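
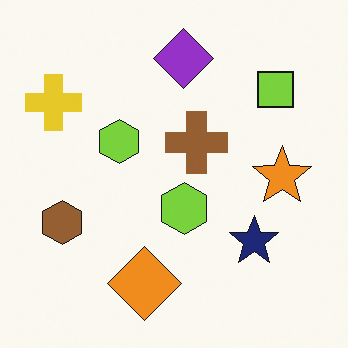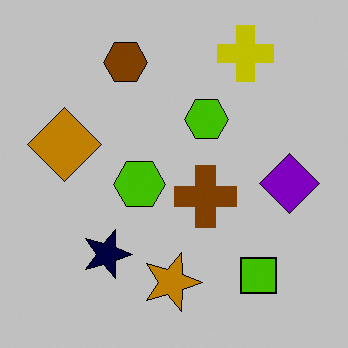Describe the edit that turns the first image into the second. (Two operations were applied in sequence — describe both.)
The image was heavily posterized to just a handful of flat colors, then rotated 90° clockwise.

Each flat color has snapped to a coarser quantized level — most visibly, the near-white background has dropped to a flat grey. The yellow cross sits in the top-left of the first image and the top-right of the second — consistent with a whole-image 90° clockwise rotation.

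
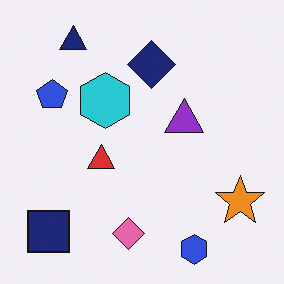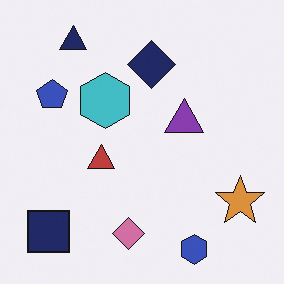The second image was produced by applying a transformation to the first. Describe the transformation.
The second image is the first slightly desaturated.

All colors are more muted and greyish — a global saturation change.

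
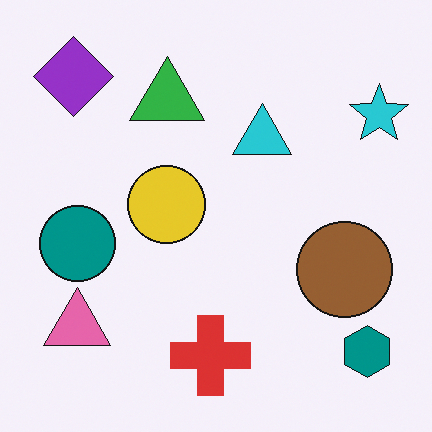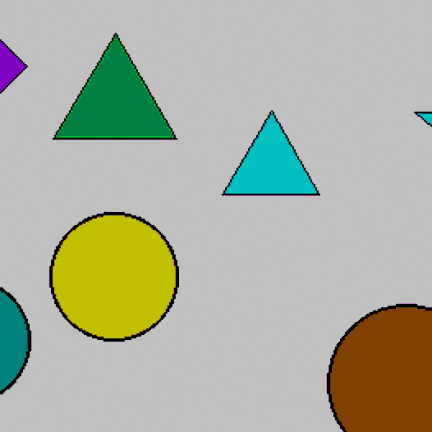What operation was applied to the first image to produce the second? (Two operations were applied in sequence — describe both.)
The second image is the first cropped to a noticeably smaller region and rescaled, then aggressively posterized.

The visible shapes are larger and the field of view is narrower; shapes near the original edges may be partly or wholly outside the frame — a crop-and-rescale. Each flat color has snapped to a coarser quantized level — most visibly, the near-white background has dropped to a flat grey.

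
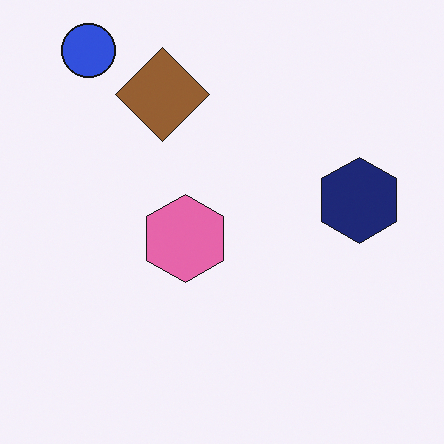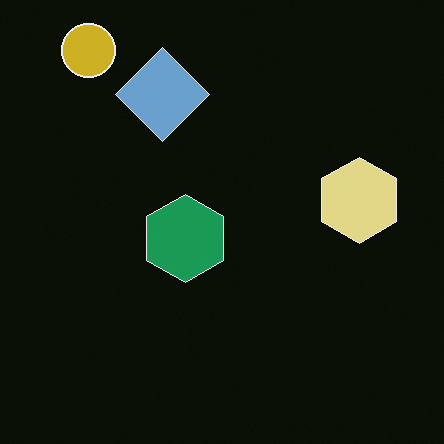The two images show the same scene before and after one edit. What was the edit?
This is the original image color-inverted (negative).

The light background has become dark and every shape's color is its complement — a photographic negative.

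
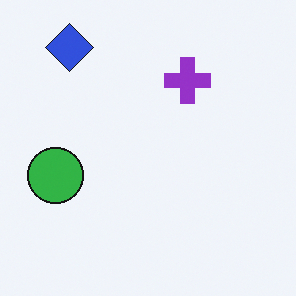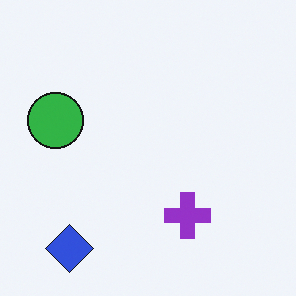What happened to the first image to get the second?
Flipped vertically (top ↔ bottom).

The blue diamond is in the top-left of the first image and the bottom-left of the second — shapes on opposite sides of the horizontal midline have swapped in a mirror flip.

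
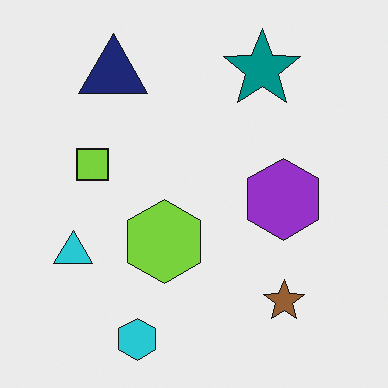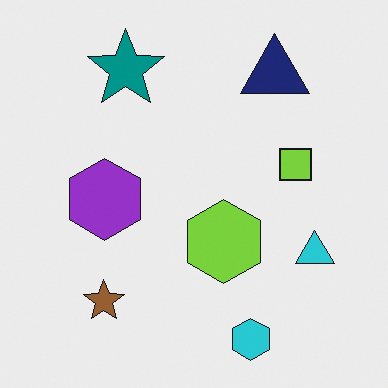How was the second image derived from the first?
Flipped horizontally (left ↔ right).

The cyan triangle is in the left of the first image and the right of the second — shapes on opposite sides of the vertical midline have swapped in a mirror flip.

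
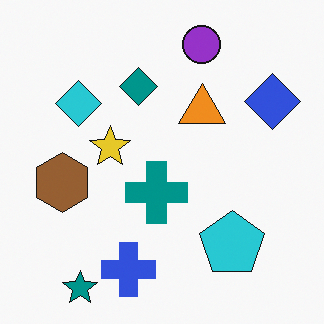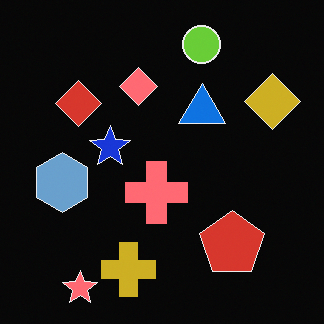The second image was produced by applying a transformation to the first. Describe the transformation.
The image was color-inverted (negative).

The light background has become dark and every shape's color is its complement — a photographic negative.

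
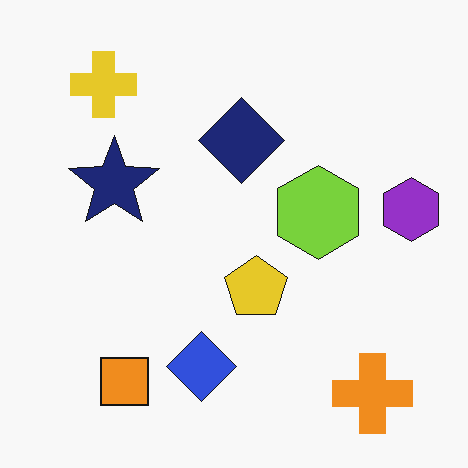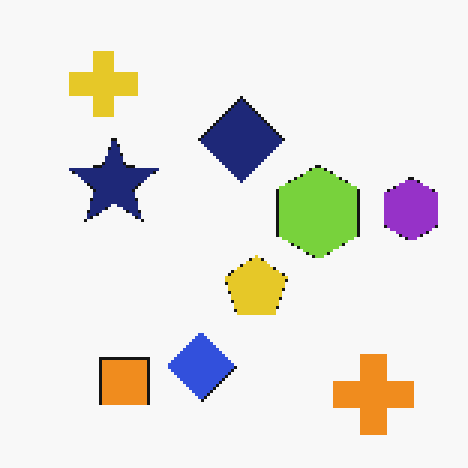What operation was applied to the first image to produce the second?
The image was lightly pixelated (a mild mosaic effect).

Shapes are reduced to large square blocks; fine edges and outlines are lost — a downscale-then-upscale (mosaic) effect.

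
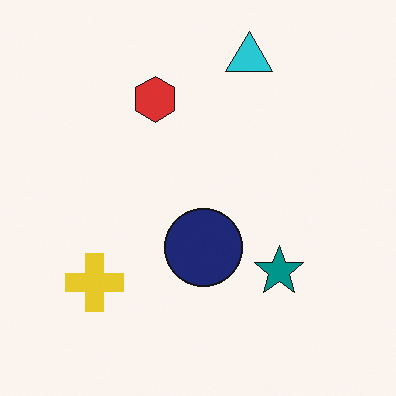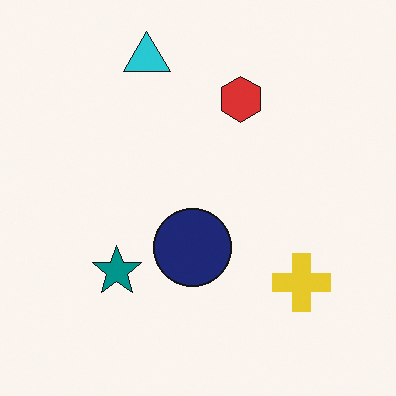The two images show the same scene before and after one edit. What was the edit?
The second image is the first flipped horizontally (left ↔ right).

The yellow cross is in the bottom-left of the first image and the bottom-right of the second — shapes on opposite sides of the vertical midline have swapped in a mirror flip.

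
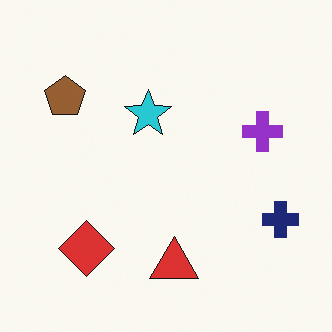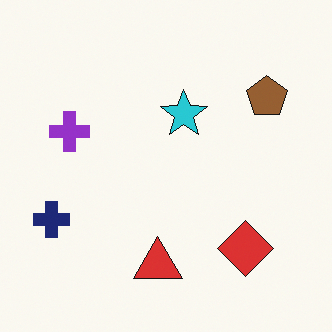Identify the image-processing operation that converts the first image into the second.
The second image is the first flipped horizontally (left ↔ right).

The navy cross is in the right of the first image and the left of the second — shapes on opposite sides of the vertical midline have swapped in a mirror flip.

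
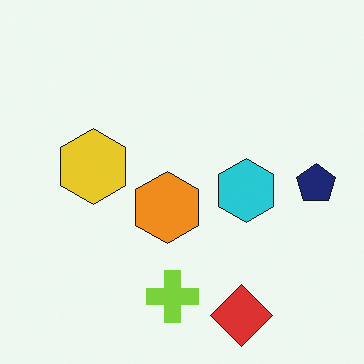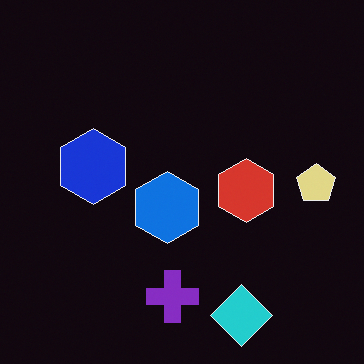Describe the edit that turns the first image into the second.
The transformation is: color-inverted (negative).

The light background has become dark and every shape's color is its complement — a photographic negative.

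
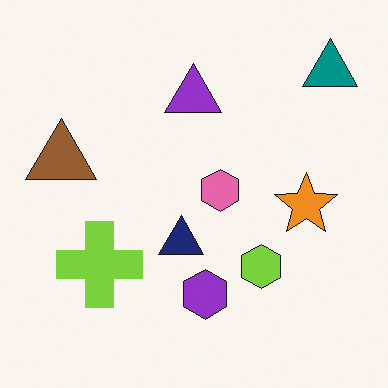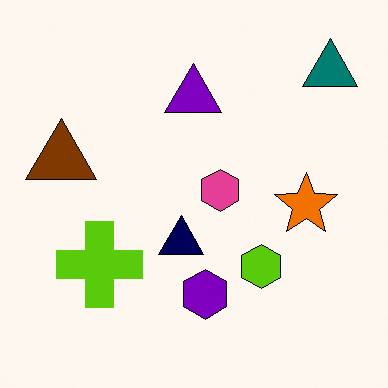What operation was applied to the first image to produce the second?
This is the original image given slightly increased contrast.

Tones are pushed away from mid-grey across the whole image — a global contrast change.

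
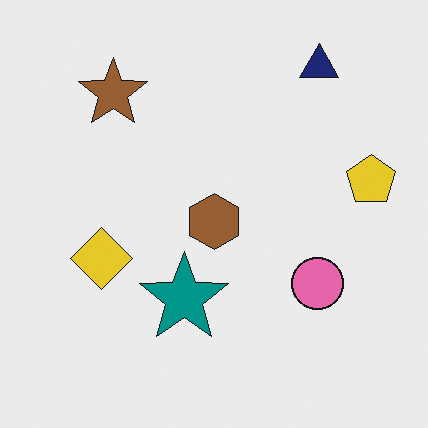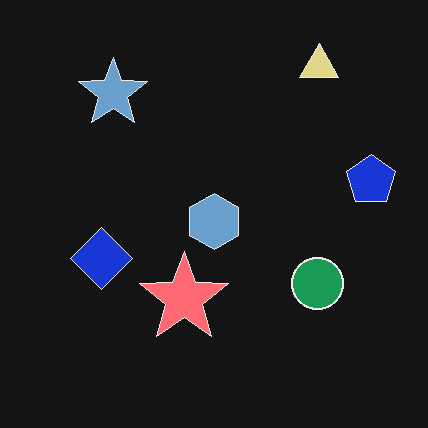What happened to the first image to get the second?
The image was color-inverted (negative).

The light background has become dark and every shape's color is its complement — a photographic negative.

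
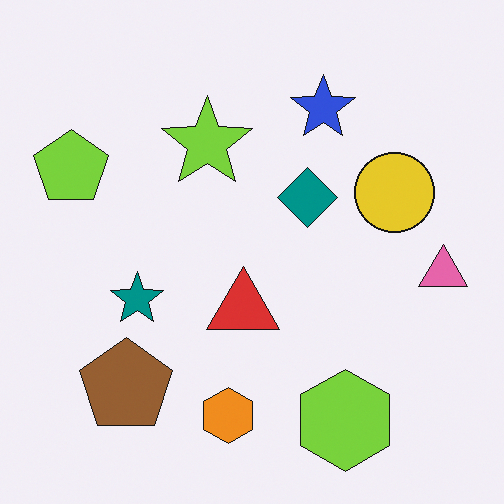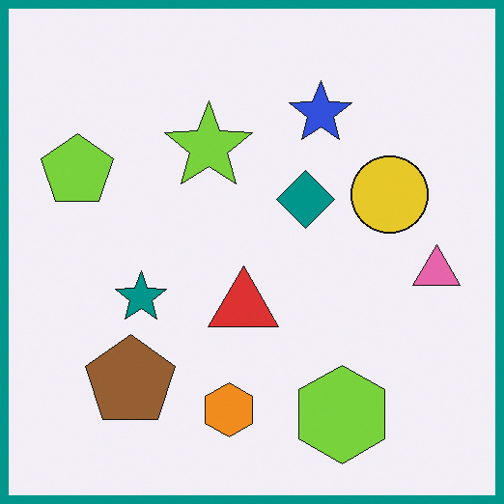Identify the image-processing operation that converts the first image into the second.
It was framed with a teal border.

A solid teal frame runs around the edge of the second image, with the content slightly shrunk inside it.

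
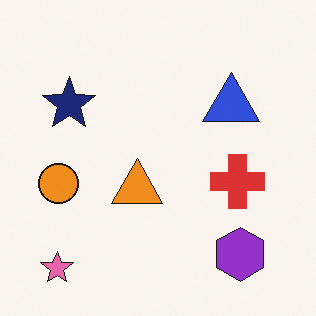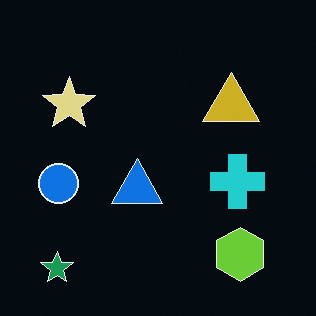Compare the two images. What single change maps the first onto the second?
The image was color-inverted (negative).

The light background has become dark and every shape's color is its complement — a photographic negative.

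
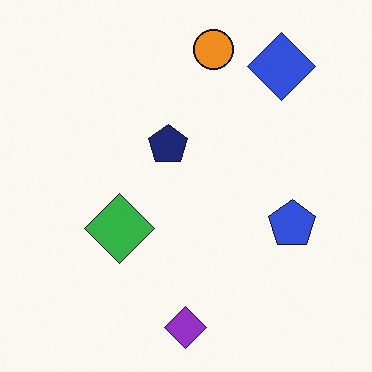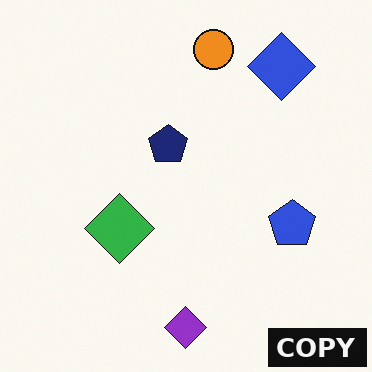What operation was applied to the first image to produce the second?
This is the original image watermarked with the text "COPY" in the lower-right corner.

A dark label reading "COPY" appears in the lower-right corner.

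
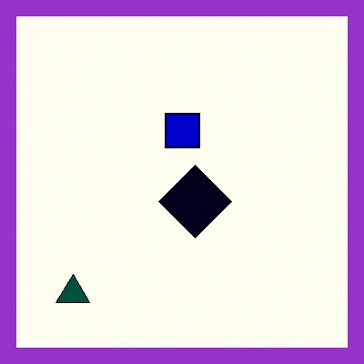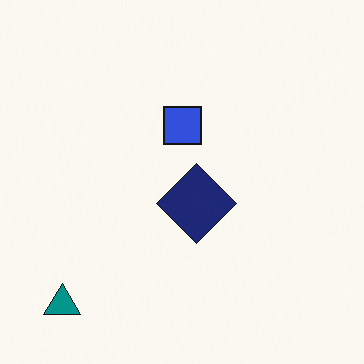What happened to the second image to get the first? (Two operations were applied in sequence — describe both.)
The image was boosted in contrast, then framed with a purple border.

Tones are pushed away from mid-grey across the whole image — a global contrast change. A solid purple frame runs around the edge of the first image, with the content slightly shrunk inside it.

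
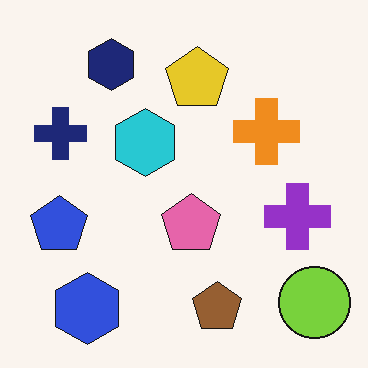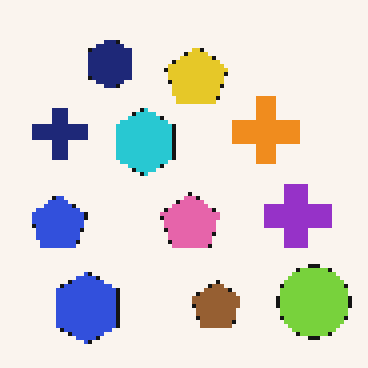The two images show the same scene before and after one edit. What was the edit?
The image was lightly pixelated (a mild mosaic effect).

Shapes are reduced to large square blocks; fine edges and outlines are lost — a downscale-then-upscale (mosaic) effect.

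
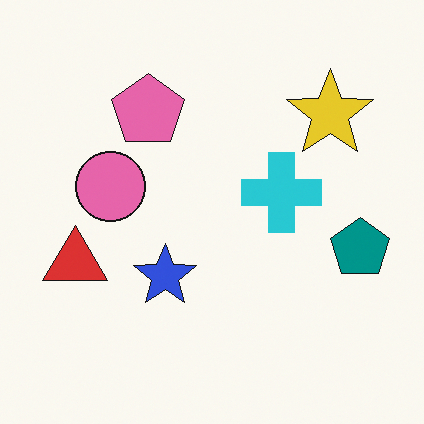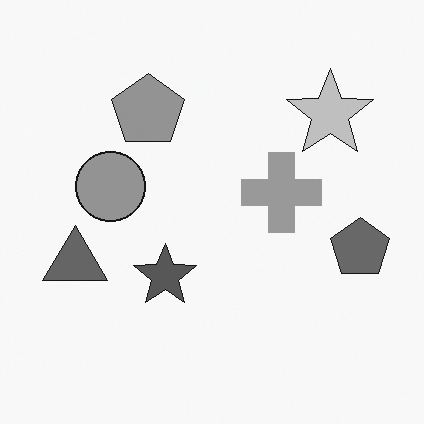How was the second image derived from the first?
The second image is the first converted to grayscale.

All color is removed — every shape is now a shade of grey.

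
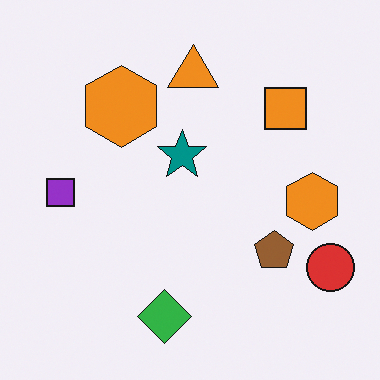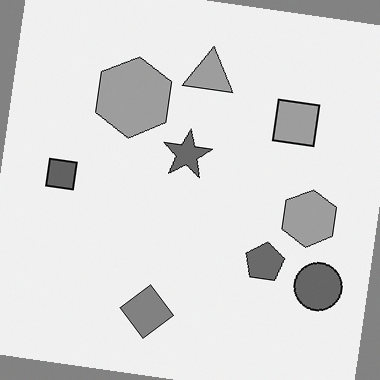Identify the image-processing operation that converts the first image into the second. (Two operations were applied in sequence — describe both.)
This is the original image converted to grayscale, then rotated clockwise by a small amount.

All color is removed — every shape is now a shade of grey. Every shape is tilted by the same angle and the image corners show triangular fill wedges — a whole-image rotation by a non-right angle.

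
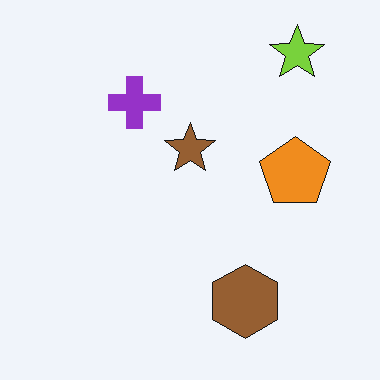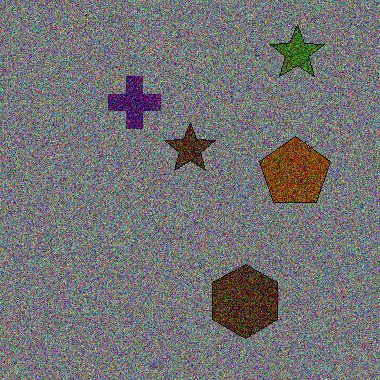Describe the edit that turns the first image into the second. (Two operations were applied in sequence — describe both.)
Darkened a lot, then degraded with a thick layer of grain.

Every pixel — background and shapes alike — is uniformly darkened. Random speckle covers the whole image, including the flat background.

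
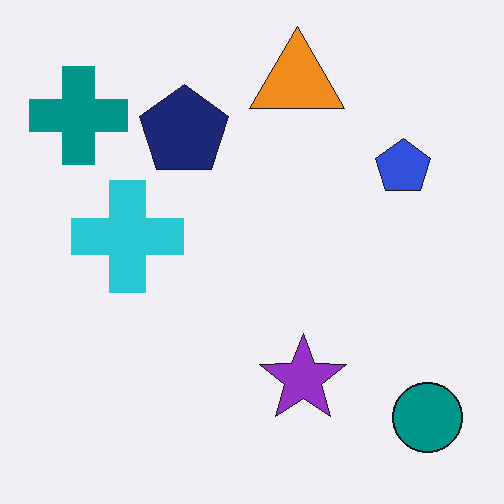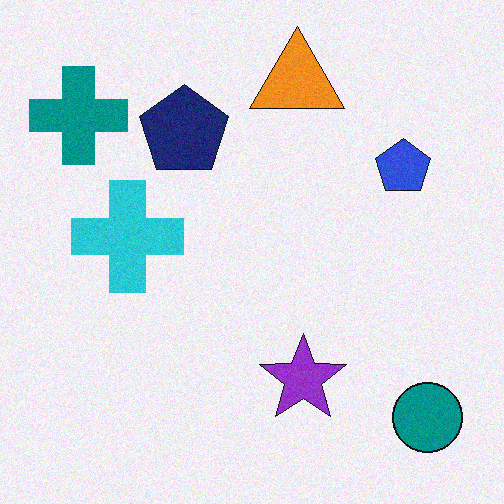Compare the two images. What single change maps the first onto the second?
Degraded with light additive noise.

Random speckle covers the whole image, including the flat background.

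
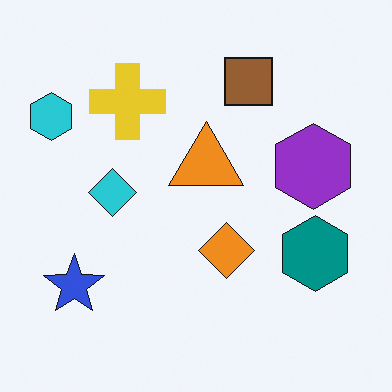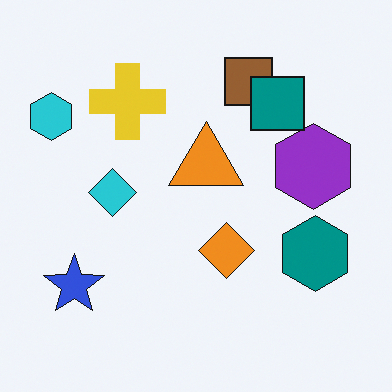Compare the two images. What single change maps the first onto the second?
The image was overlaid with an additional teal square.

A teal square appears in the second image that is absent from the first.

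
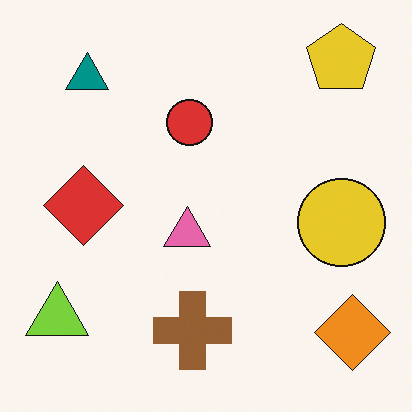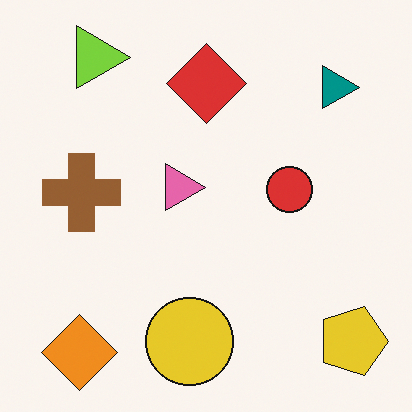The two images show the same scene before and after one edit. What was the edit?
The transformation is: rotated 90° clockwise.

The yellow pentagon sits in the top-right of the first image and the bottom-right of the second — consistent with a whole-image 90° clockwise rotation.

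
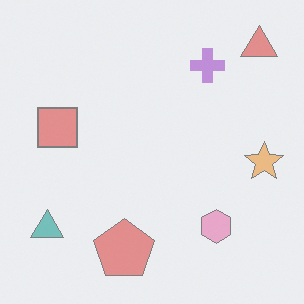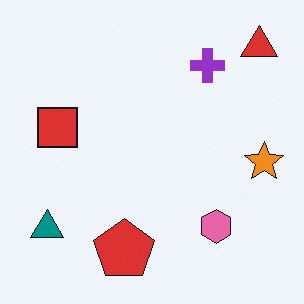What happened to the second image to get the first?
The first image is the second given much lower contrast.

Tones are pushed toward mid-grey across the whole image — a global contrast change.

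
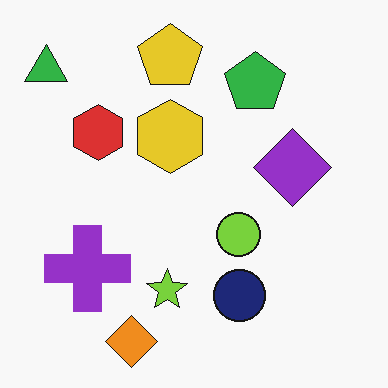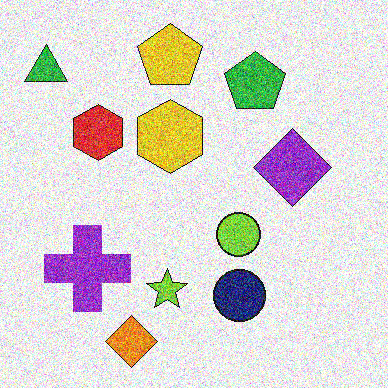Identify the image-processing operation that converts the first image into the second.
This is the original image degraded with strong gaussian noise.

Random speckle covers the whole image, including the flat background.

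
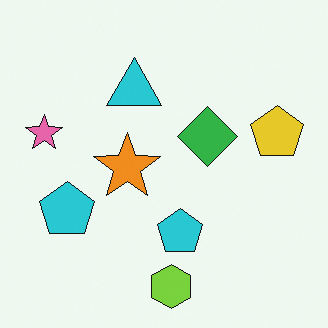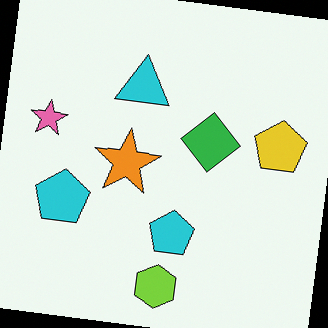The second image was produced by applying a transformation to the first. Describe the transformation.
Rotated clockwise by a slight angle.

Every shape is tilted by the same angle and the image corners show triangular fill wedges — a whole-image rotation by a non-right angle.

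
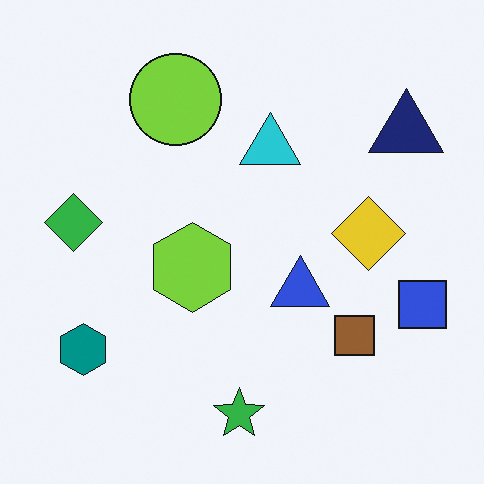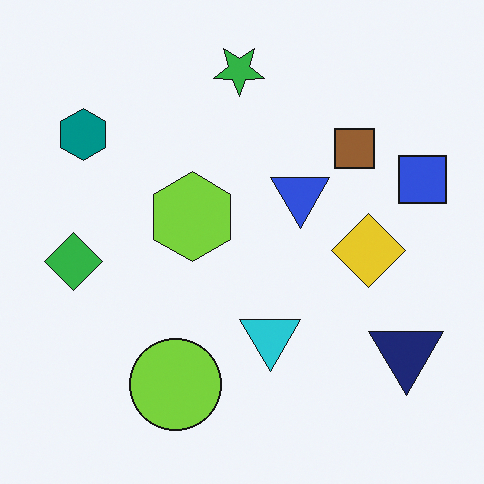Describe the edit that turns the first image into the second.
The second image is the first flipped vertically (top ↔ bottom).

The green star is in the bottom of the first image and the top of the second — shapes on opposite sides of the horizontal midline have swapped in a mirror flip.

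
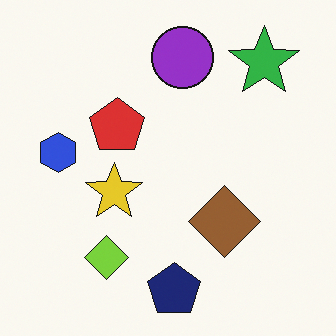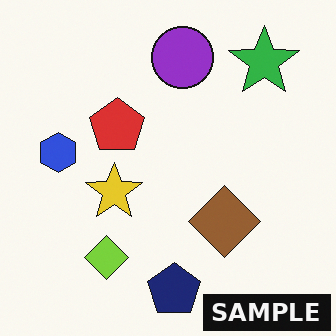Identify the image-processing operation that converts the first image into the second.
The transformation is: watermarked with the text "SAMPLE" in the lower-right corner.

A dark label reading "SAMPLE" appears in the lower-right corner.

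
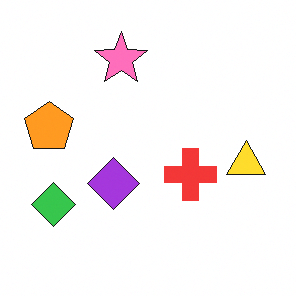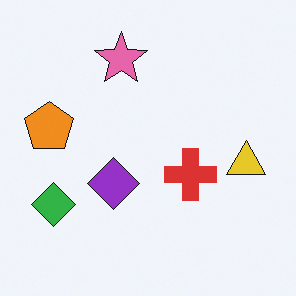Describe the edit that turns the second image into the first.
The first image is the second brightened a little.

Every pixel — background and shapes alike — is uniformly brightened.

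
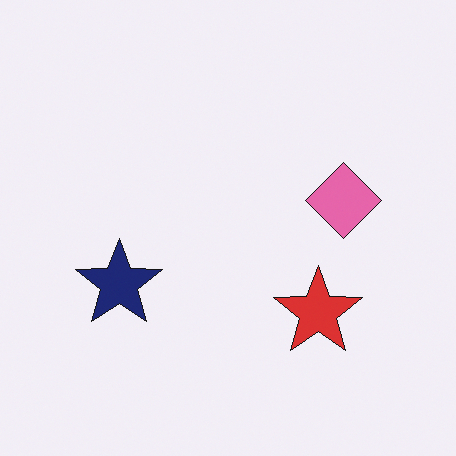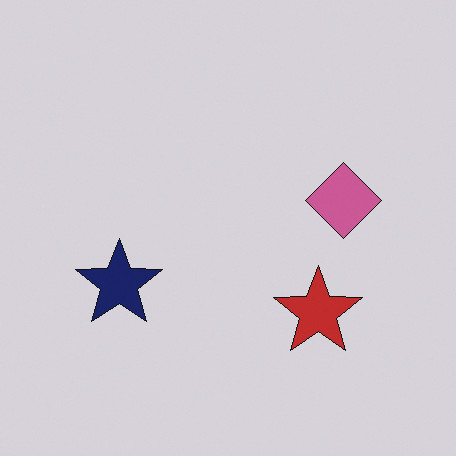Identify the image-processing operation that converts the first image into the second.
The image was slightly darkened.

Every pixel — background and shapes alike — is uniformly darkened.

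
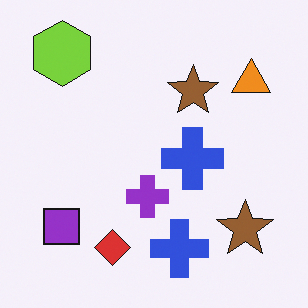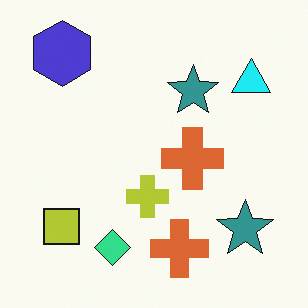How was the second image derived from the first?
The image was hue-shifted noticeably.

Every shape's color has rotated by the same amount around the hue wheel — a uniform hue shift.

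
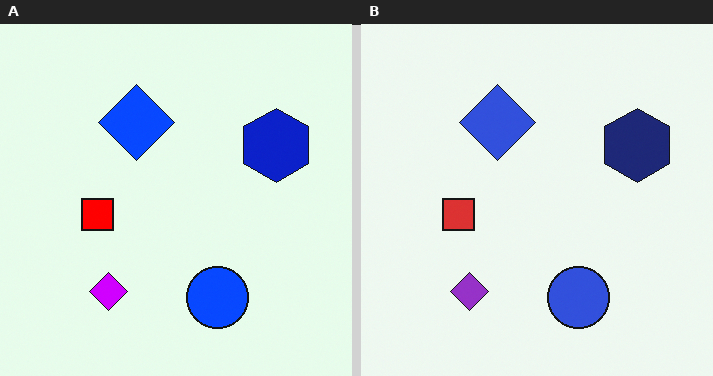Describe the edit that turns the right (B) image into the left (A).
The left (A) image is the right (B) made much more vivid (saturation change).

All colors are more vivid — a global saturation change.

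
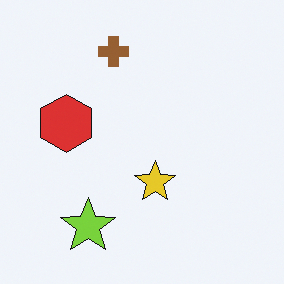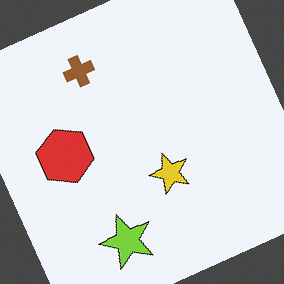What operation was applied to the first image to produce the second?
The second image is the first rotated counter-clockwise by a moderate amount.

Every shape is tilted by the same angle and the image corners show triangular fill wedges — a whole-image rotation by a non-right angle.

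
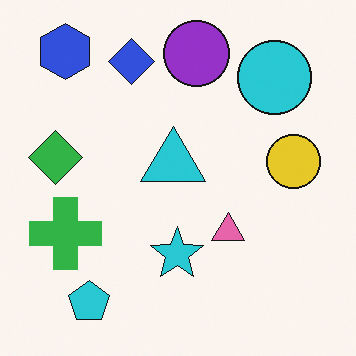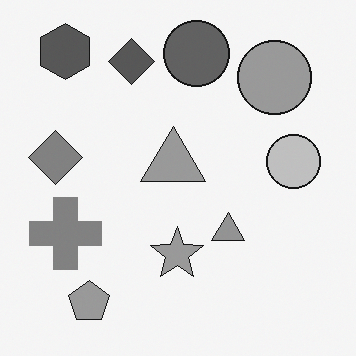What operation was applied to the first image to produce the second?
The transformation is: converted to grayscale.

All color is removed — every shape is now a shade of grey.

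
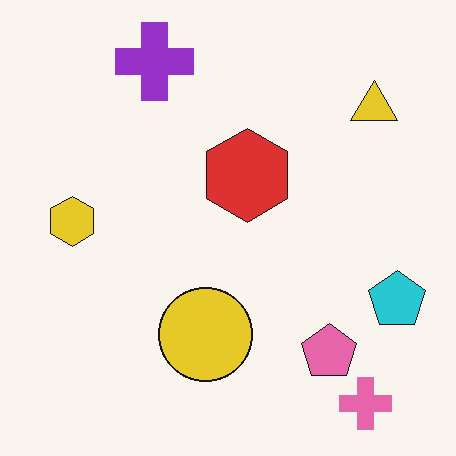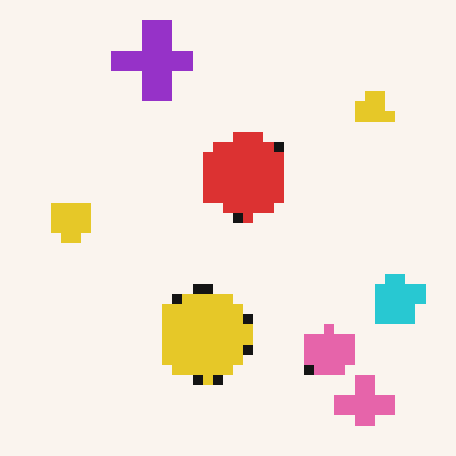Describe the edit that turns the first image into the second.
Heavily pixelated into large blocks.

Shapes are reduced to large square blocks; fine edges and outlines are lost — a downscale-then-upscale (mosaic) effect.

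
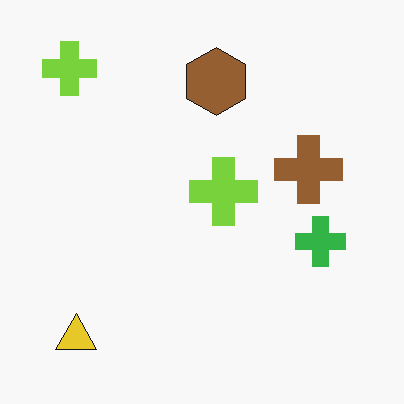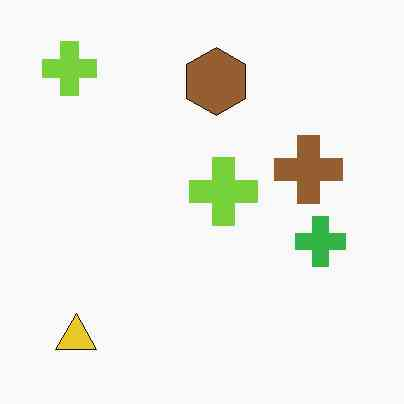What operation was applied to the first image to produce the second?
The transformation is: given moderate JPEG compression.

Blocky 8×8 compression artifacts appear around shape edges and the flat background shows ringing — characteristic JPEG degradation.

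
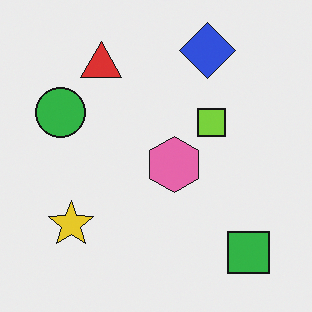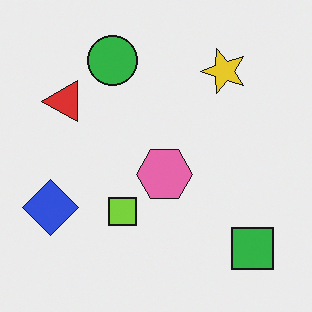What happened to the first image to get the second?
Transposed (reflected across the top-left ↔ bottom-right diagonal).

Shapes have swapped their row and column positions — what was in the top-right is now in the bottom-left — a diagonal reflection.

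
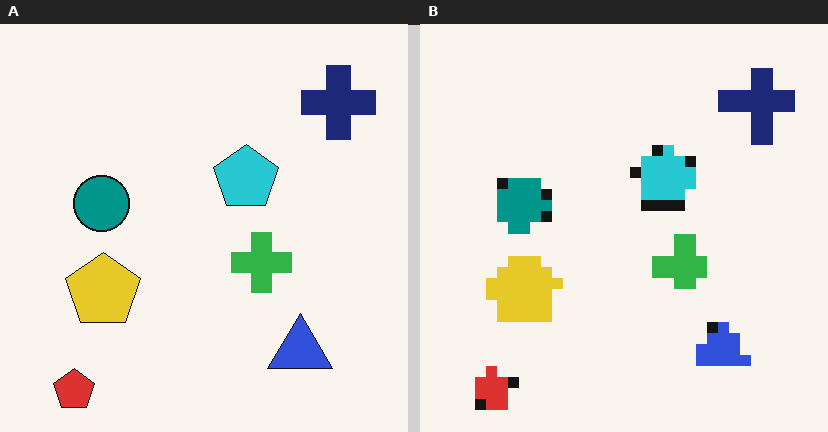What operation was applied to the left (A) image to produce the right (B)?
This is the original image coarsely pixelated.

Shapes are reduced to large square blocks; fine edges and outlines are lost — a downscale-then-upscale (mosaic) effect.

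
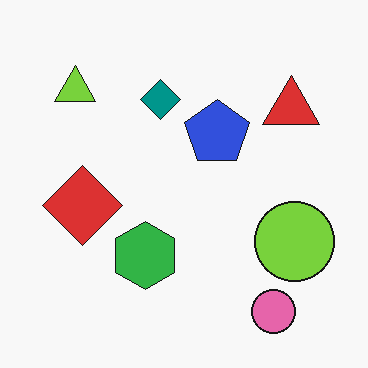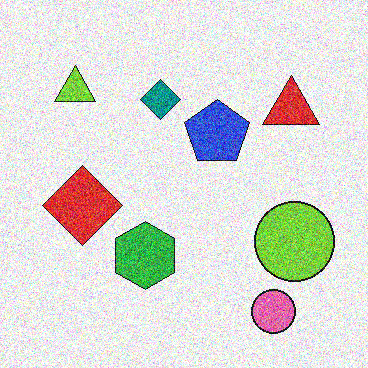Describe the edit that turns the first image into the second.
Degraded with a thick layer of grain.

Random speckle covers the whole image, including the flat background.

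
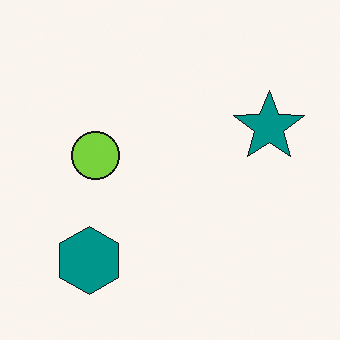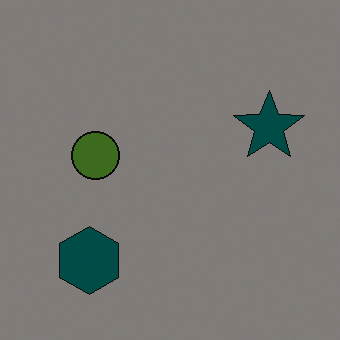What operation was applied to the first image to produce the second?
This is the original image darkened a lot.

Every pixel — background and shapes alike — is uniformly darkened.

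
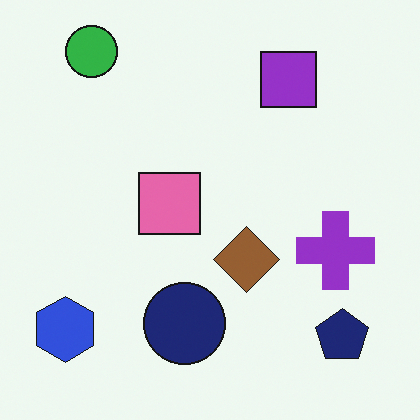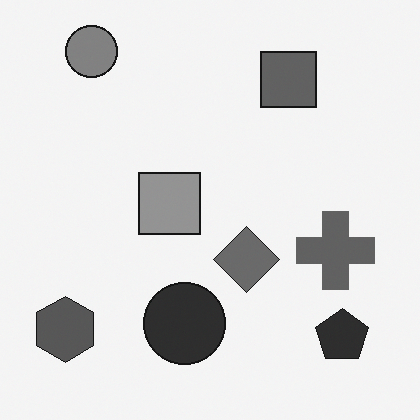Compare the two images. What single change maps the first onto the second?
The transformation is: converted to grayscale.

All color is removed — every shape is now a shade of grey.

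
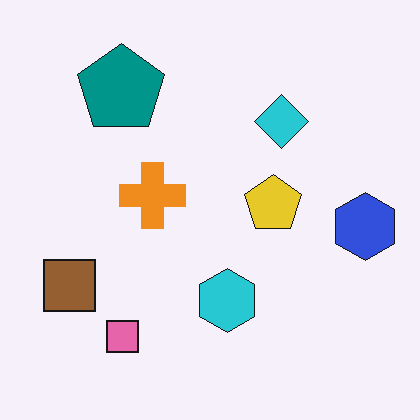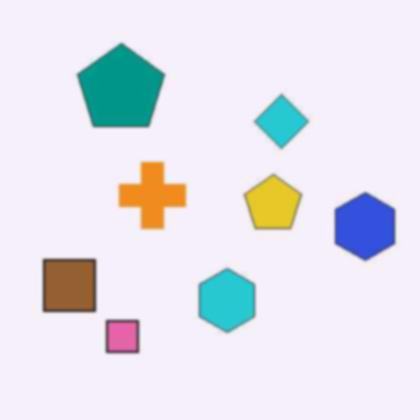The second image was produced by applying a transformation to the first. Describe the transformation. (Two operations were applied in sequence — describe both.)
The image was JPEG-compressed with visible artifacts, then slightly softened.

Blocky 8×8 compression artifacts appear around shape edges and the flat background shows ringing — characteristic JPEG degradation. Shape edges and outlines are uniformly softened across the whole image.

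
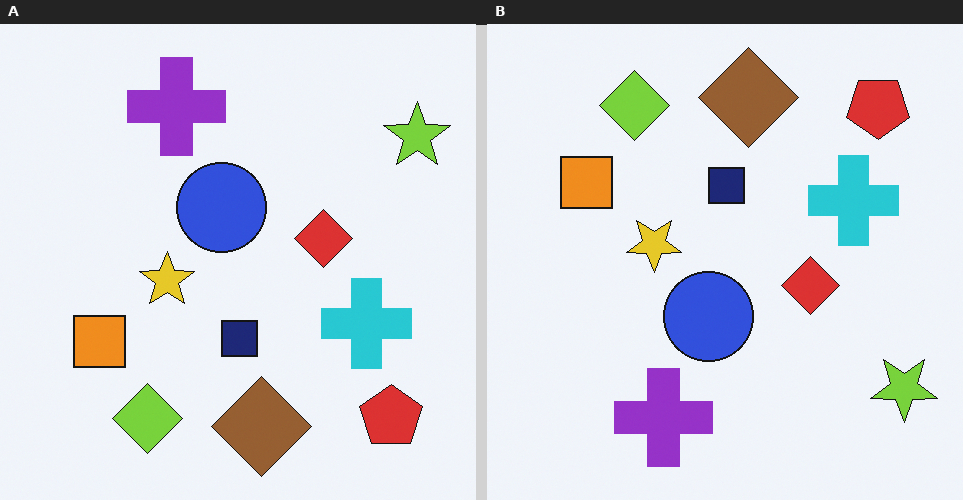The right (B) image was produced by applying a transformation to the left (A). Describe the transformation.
Flipped vertically (top ↔ bottom).

The brown diamond is in the bottom of the left (A) image and the top of the right (B) — shapes on opposite sides of the horizontal midline have swapped in a mirror flip.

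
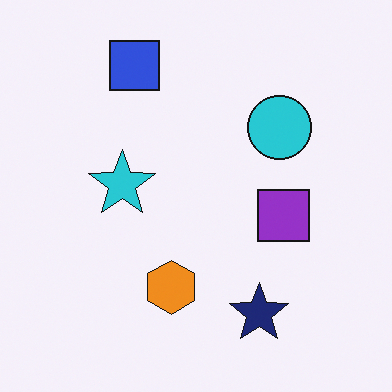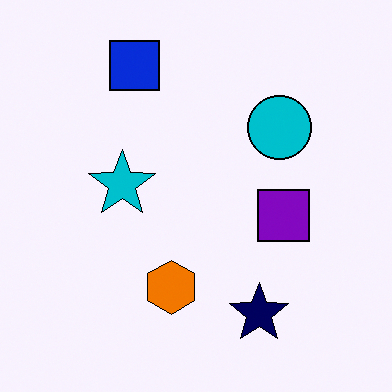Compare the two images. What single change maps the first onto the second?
The second image is the first given slightly increased contrast.

Tones are pushed away from mid-grey across the whole image — a global contrast change.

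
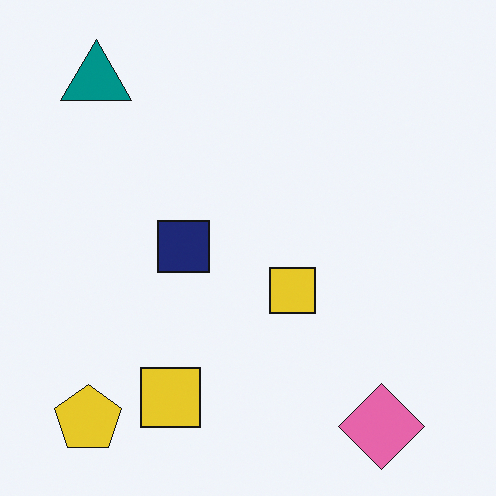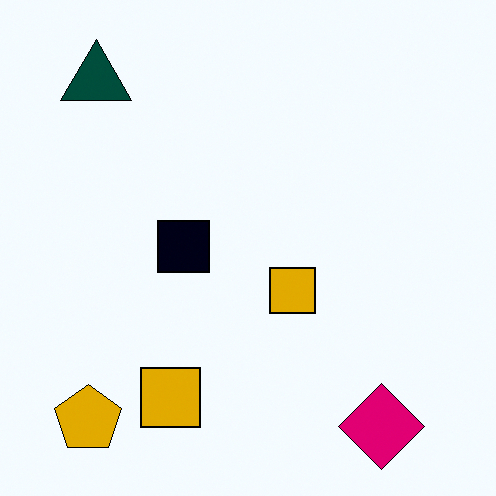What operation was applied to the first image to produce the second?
The image was given much higher contrast.

Tones are pushed away from mid-grey across the whole image — a global contrast change.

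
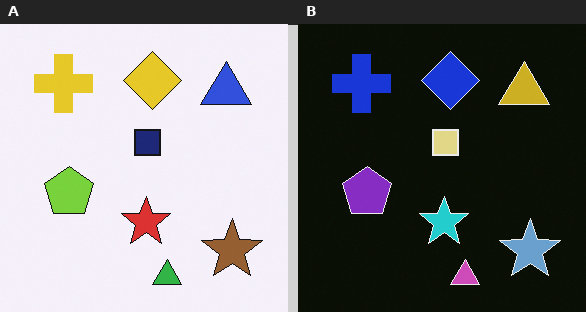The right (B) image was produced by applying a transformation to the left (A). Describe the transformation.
Color-inverted (negative).

The light background has become dark and every shape's color is its complement — a photographic negative.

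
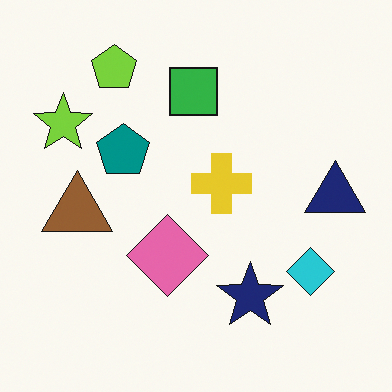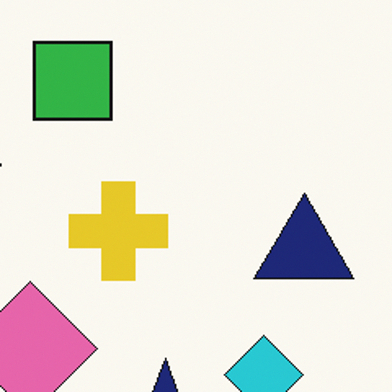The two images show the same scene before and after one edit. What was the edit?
It was cropped to a noticeably smaller region and rescaled.

The visible shapes are larger and the field of view is narrower; shapes near the original edges may be partly or wholly outside the frame — a crop-and-rescale.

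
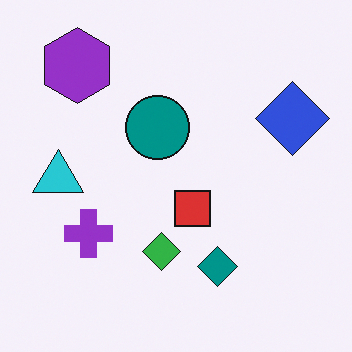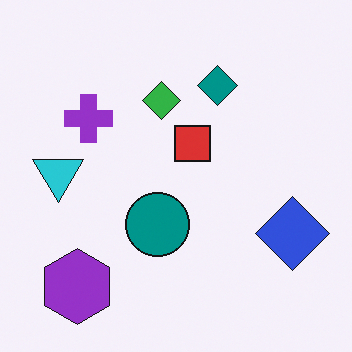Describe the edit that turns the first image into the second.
The second image is the first flipped vertically (top ↔ bottom).

The purple hexagon is in the top-left of the first image and the bottom-left of the second — shapes on opposite sides of the horizontal midline have swapped in a mirror flip.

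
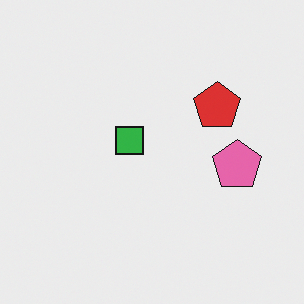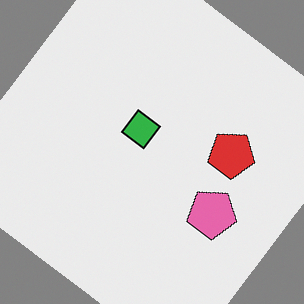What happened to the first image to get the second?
The transformation is: rotated clockwise by a large amount — several tens of degrees.

Every shape is tilted by the same angle and the image corners show triangular fill wedges — a whole-image rotation by a non-right angle.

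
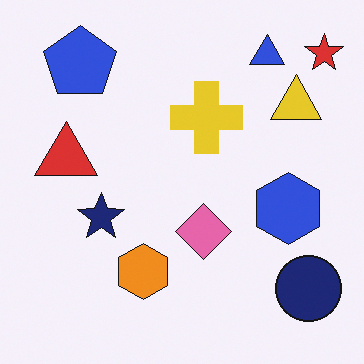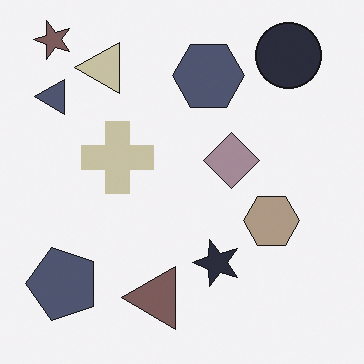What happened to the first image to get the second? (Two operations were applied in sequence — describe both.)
It was rotated 90° counter-clockwise, then made much more muted (saturation change).

The red star sits in the top-right of the first image and the top-left of the second — consistent with a whole-image 90° counter-clockwise rotation. All colors are more muted and greyish — a global saturation change.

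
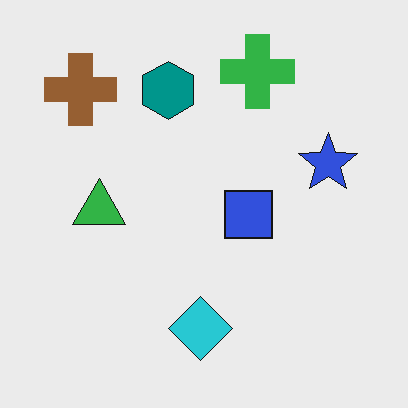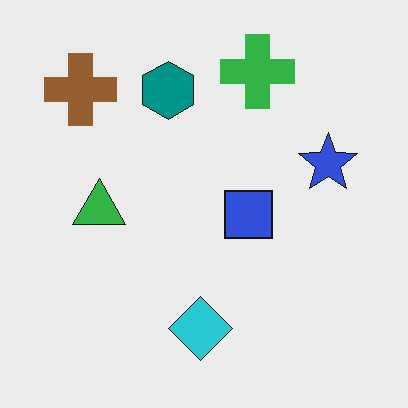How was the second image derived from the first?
This is the original image given moderate JPEG compression.

Blocky 8×8 compression artifacts appear around shape edges and the flat background shows ringing — characteristic JPEG degradation.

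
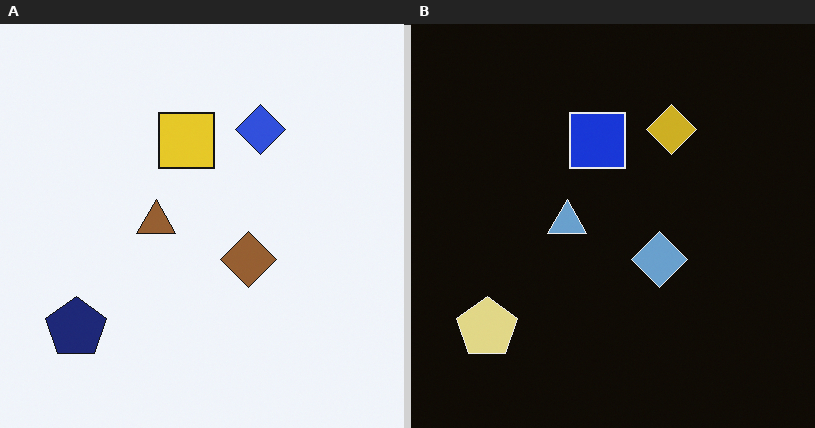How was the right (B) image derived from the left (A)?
It was color-inverted (negative).

The light background has become dark and every shape's color is its complement — a photographic negative.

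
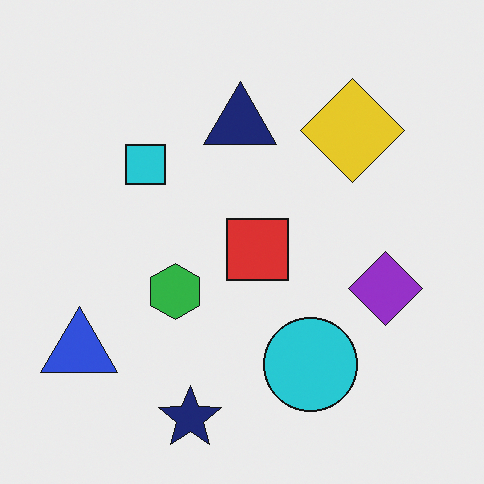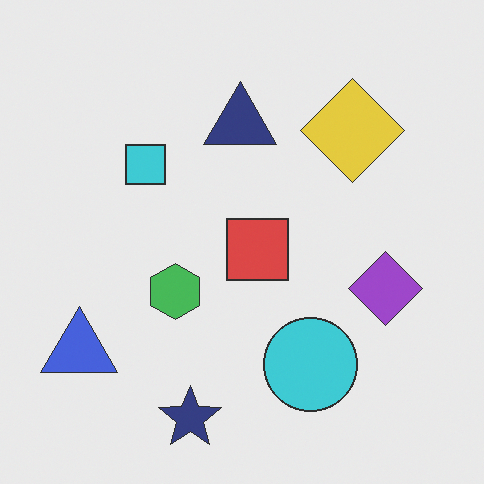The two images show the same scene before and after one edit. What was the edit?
This is the original image given slightly reduced contrast.

Tones are pushed toward mid-grey across the whole image — a global contrast change.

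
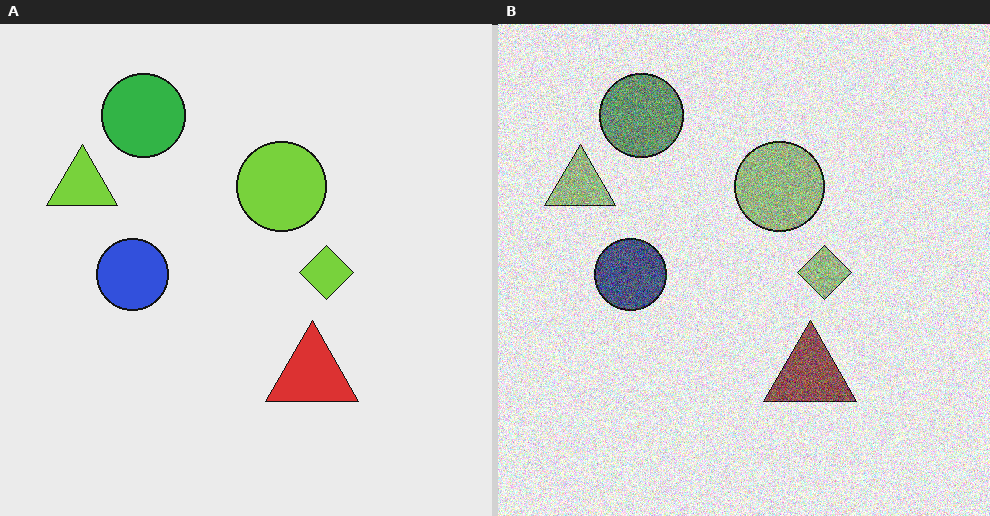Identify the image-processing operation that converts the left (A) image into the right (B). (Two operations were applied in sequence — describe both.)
Heavily desaturated, then degraded with a thick layer of grain.

All colors are more muted and greyish — a global saturation change. Random speckle covers the whole image, including the flat background.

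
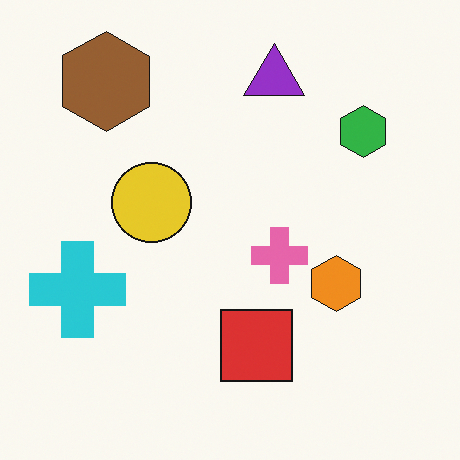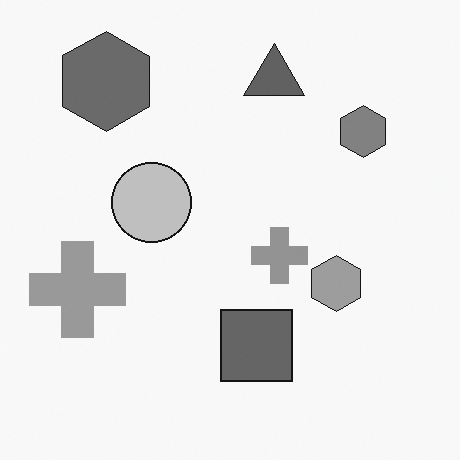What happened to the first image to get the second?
The image was converted to grayscale.

All color is removed — every shape is now a shade of grey.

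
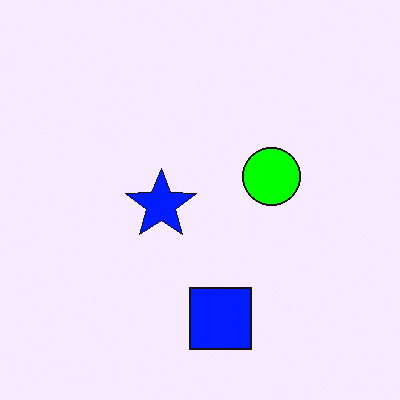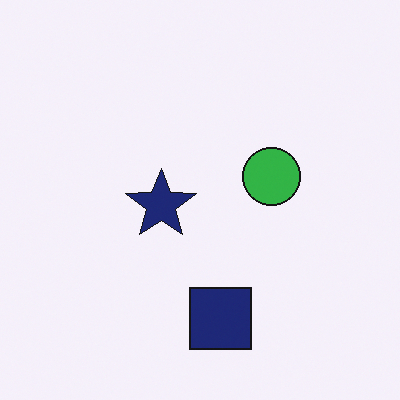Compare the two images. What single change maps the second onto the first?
The transformation is: made much more vivid (saturation change).

All colors are more vivid — a global saturation change.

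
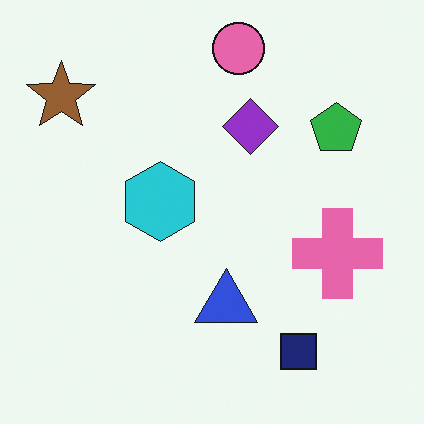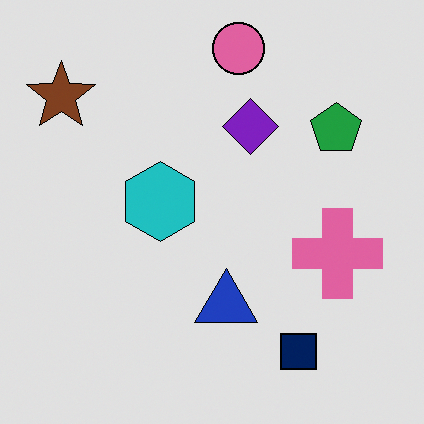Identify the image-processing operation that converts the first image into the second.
The transformation is: moderately posterized.

Each flat color has snapped to a coarser quantized level — most visibly, the near-white background has dropped to a flat grey.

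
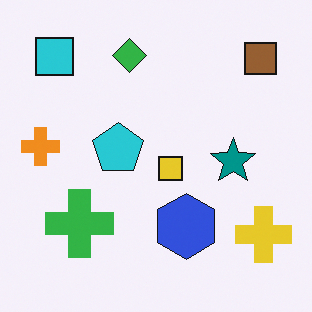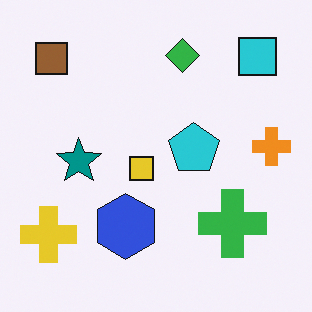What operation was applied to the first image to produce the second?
The second image is the first flipped horizontally (left ↔ right).

The orange cross is in the left of the first image and the right of the second — shapes on opposite sides of the vertical midline have swapped in a mirror flip.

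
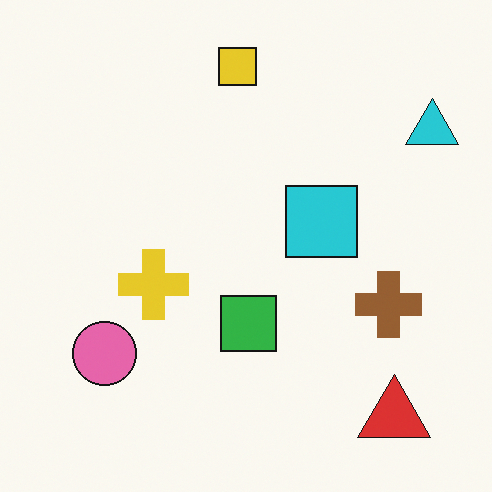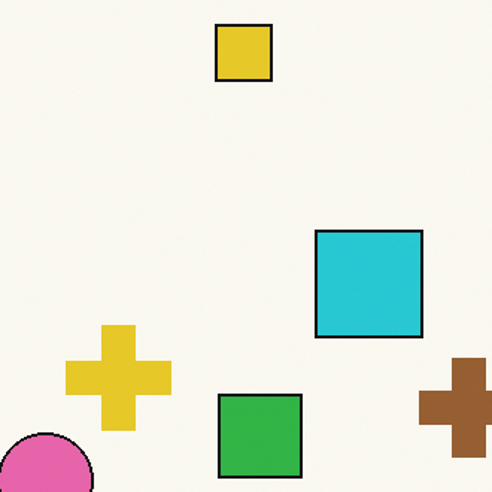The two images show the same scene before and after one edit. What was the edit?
Cropped to a modestly smaller region and rescaled.

The visible shapes are larger and the field of view is narrower; shapes near the original edges may be partly or wholly outside the frame — a crop-and-rescale.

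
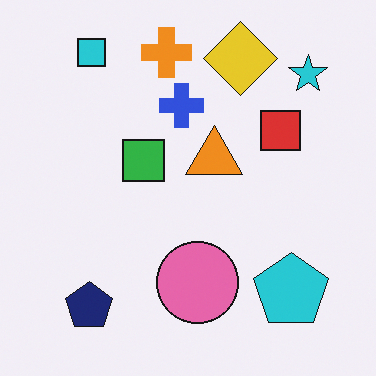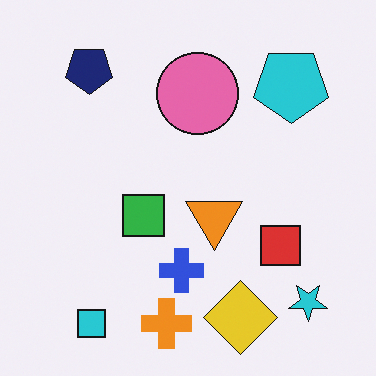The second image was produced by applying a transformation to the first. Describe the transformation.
The second image is the first flipped vertically (top ↔ bottom).

The cyan square is in the top-left of the first image and the bottom-left of the second — shapes on opposite sides of the horizontal midline have swapped in a mirror flip.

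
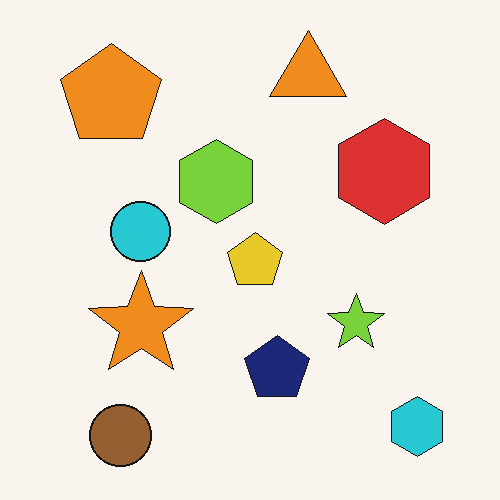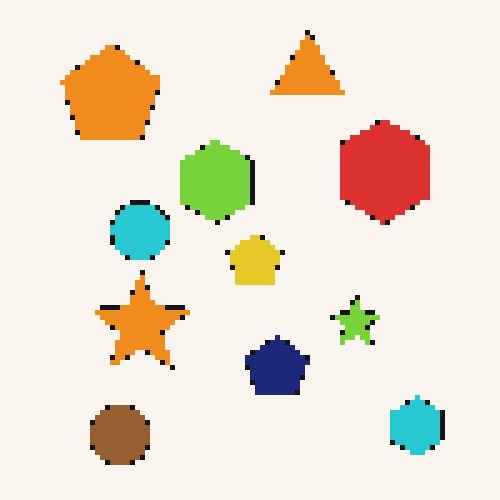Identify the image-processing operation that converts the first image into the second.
Mildly pixelated.

Shapes are reduced to large square blocks; fine edges and outlines are lost — a downscale-then-upscale (mosaic) effect.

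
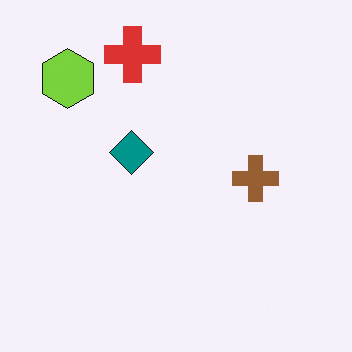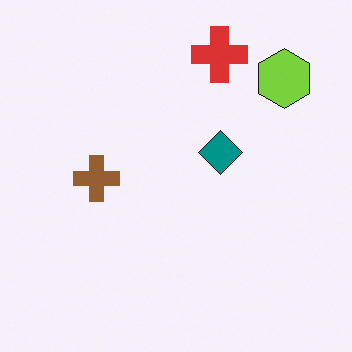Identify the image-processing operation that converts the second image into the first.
Flipped horizontally (left ↔ right).

The lime hexagon is in the top-right of the second image and the top-left of the first — shapes on opposite sides of the vertical midline have swapped in a mirror flip.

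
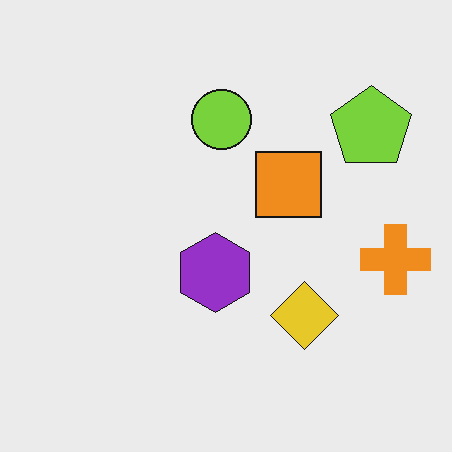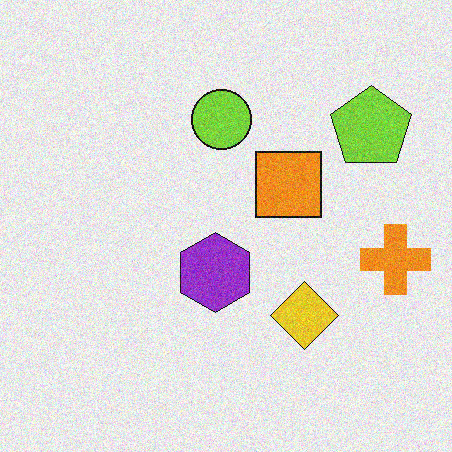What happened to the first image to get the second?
The transformation is: degraded with moderate additive noise.

Random speckle covers the whole image, including the flat background.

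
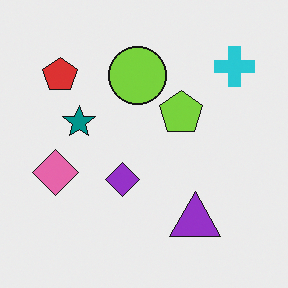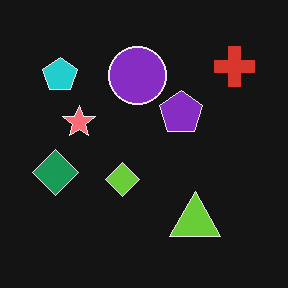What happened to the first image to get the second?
The transformation is: color-inverted (negative).

The light background has become dark and every shape's color is its complement — a photographic negative.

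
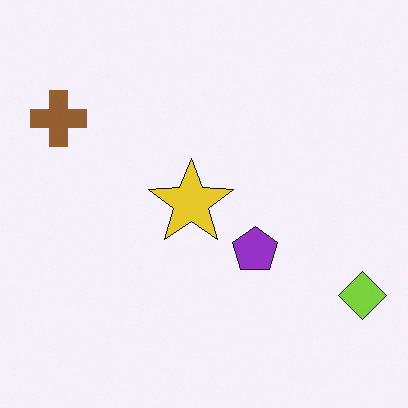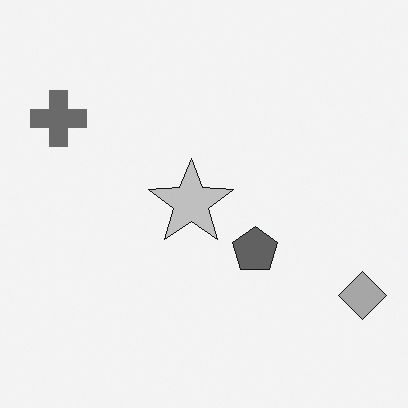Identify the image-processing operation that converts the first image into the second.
It was converted to grayscale.

All color is removed — every shape is now a shade of grey.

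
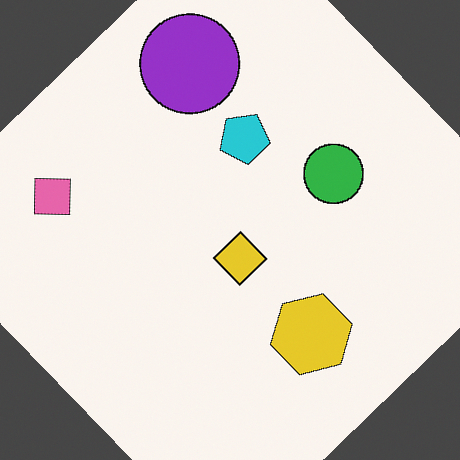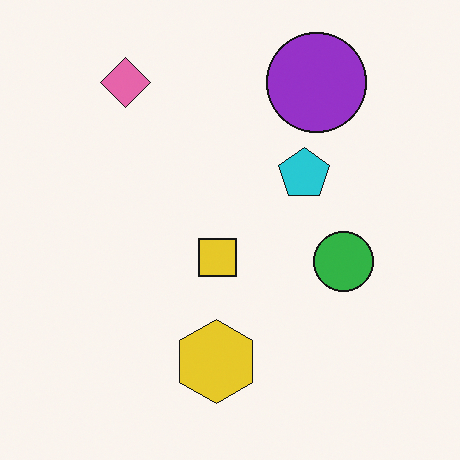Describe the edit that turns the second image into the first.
The first image is the second rotated counter-clockwise by a large amount — several tens of degrees.

Every shape is tilted by the same angle and the image corners show triangular fill wedges — a whole-image rotation by a non-right angle.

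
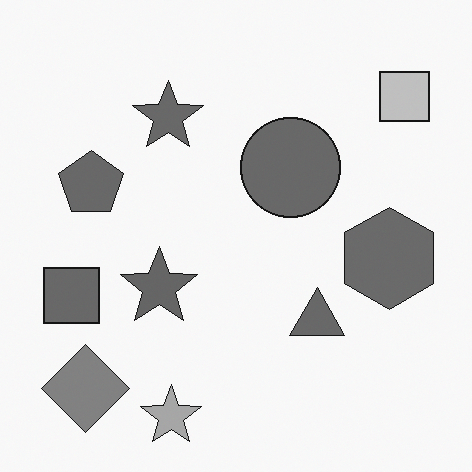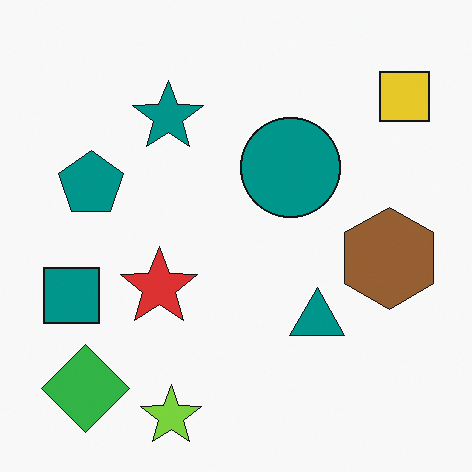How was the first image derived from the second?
It was converted to grayscale.

All color is removed — every shape is now a shade of grey.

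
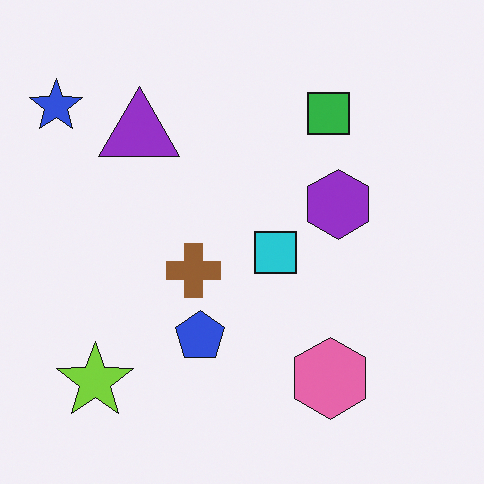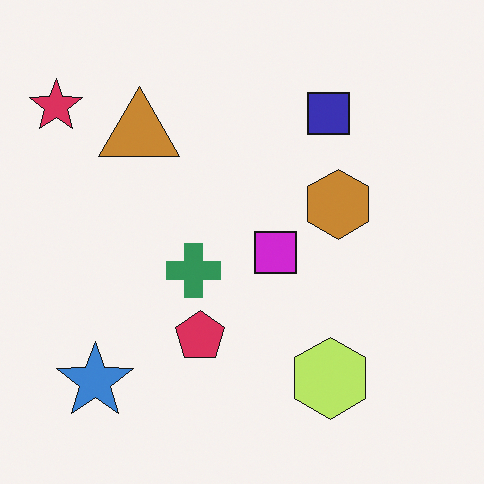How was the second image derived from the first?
It was hue-shifted through roughly a third of the color wheel.

Every shape's color has rotated by the same amount around the hue wheel — a uniform hue shift.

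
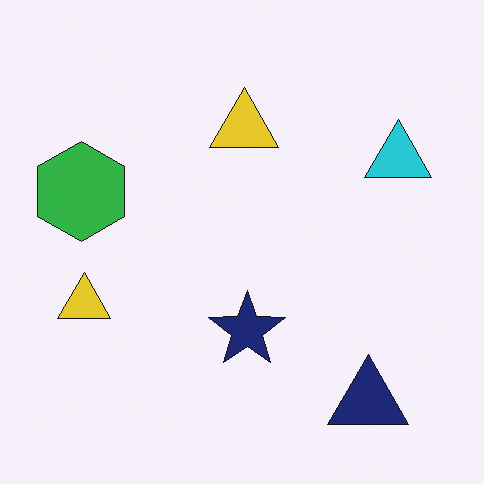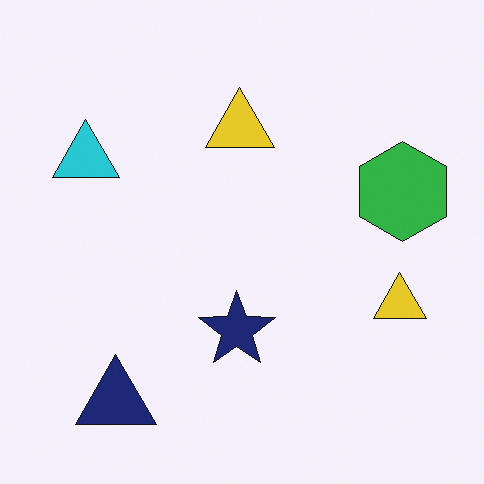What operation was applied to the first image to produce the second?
The image was flipped horizontally (left ↔ right).

The green hexagon is in the left of the first image and the right of the second — shapes on opposite sides of the vertical midline have swapped in a mirror flip.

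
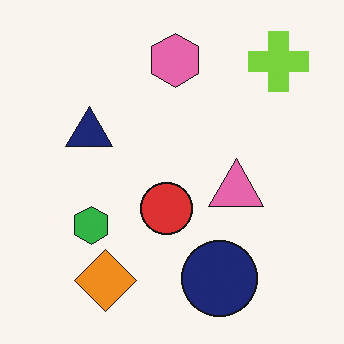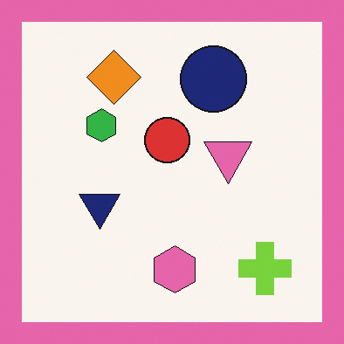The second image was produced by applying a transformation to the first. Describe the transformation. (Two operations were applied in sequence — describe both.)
The image was flipped vertically (top ↔ bottom), then framed with a pink border.

The pink hexagon is in the top of the first image and the bottom of the second — shapes on opposite sides of the horizontal midline have swapped in a mirror flip. A solid pink frame runs around the edge of the second image, with the content slightly shrunk inside it.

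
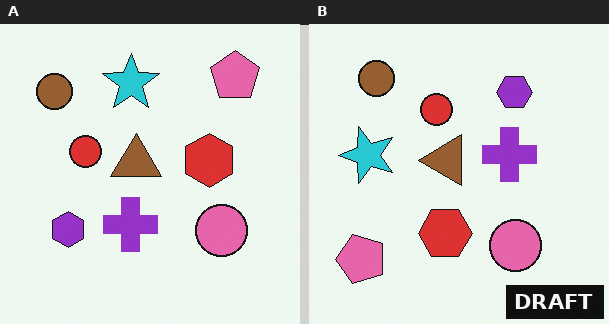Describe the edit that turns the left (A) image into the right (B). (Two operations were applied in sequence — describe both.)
It was transposed (reflected across the top-left ↔ bottom-right diagonal), then watermarked with the text "DRAFT" in the lower-right corner.

Shapes have swapped their row and column positions — what was in the top-right is now in the bottom-left — a diagonal reflection. A dark label reading "DRAFT" appears in the lower-right corner.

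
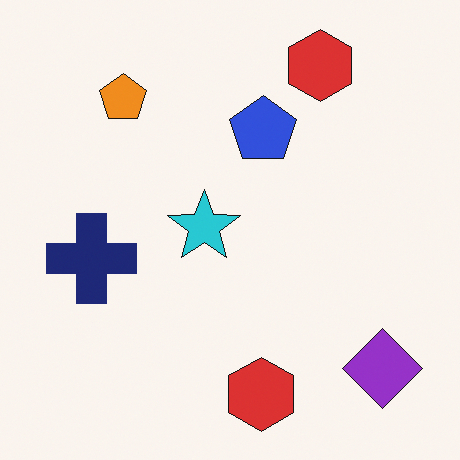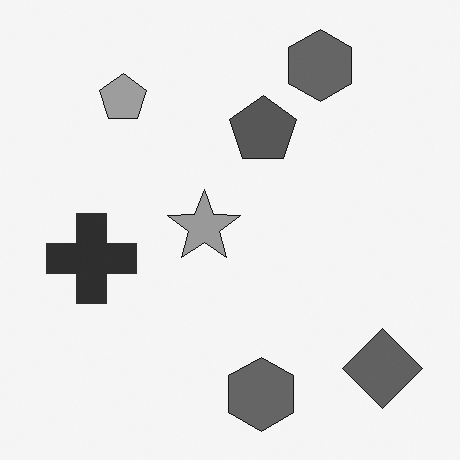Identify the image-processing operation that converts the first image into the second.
The image was converted to grayscale.

All color is removed — every shape is now a shade of grey.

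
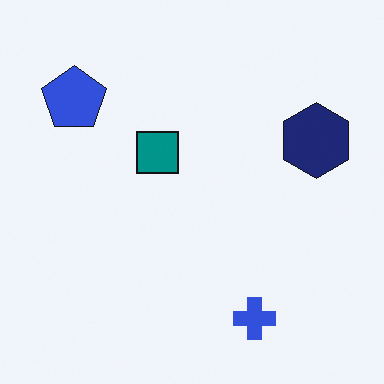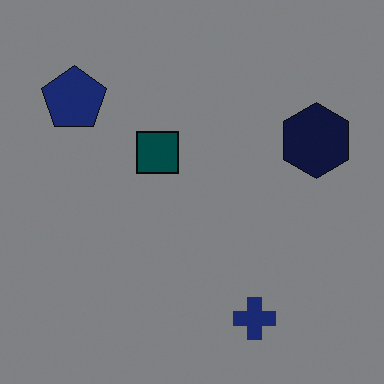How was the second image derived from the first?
The second image is the first substantially darkened.

Every pixel — background and shapes alike — is uniformly darkened.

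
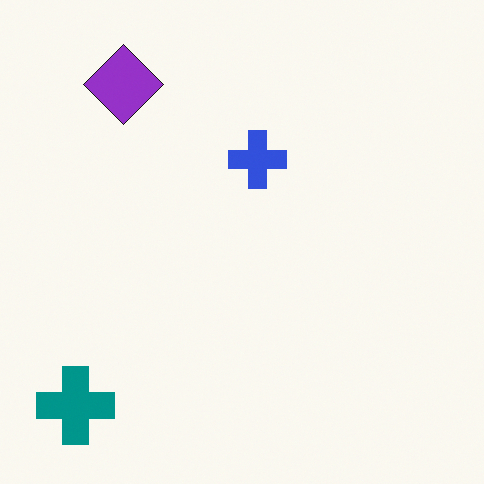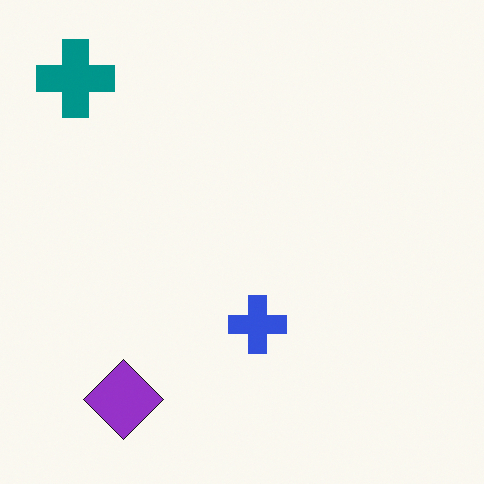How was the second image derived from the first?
Flipped vertically (top ↔ bottom).

The teal cross is in the bottom-left of the first image and the top-left of the second — shapes on opposite sides of the horizontal midline have swapped in a mirror flip.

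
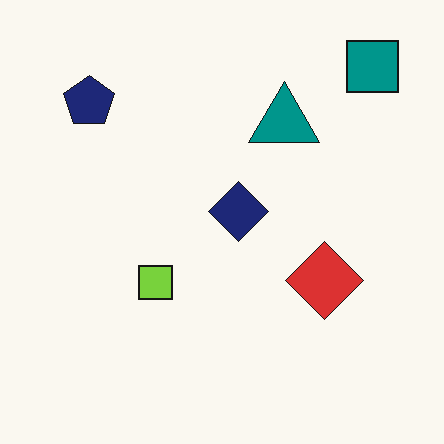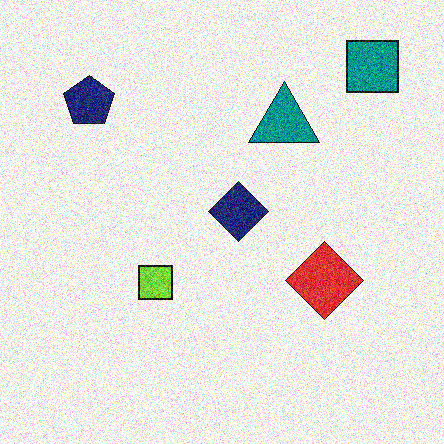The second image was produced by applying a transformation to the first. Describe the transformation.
This is the original image degraded with heavy additive noise.

Random speckle covers the whole image, including the flat background.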